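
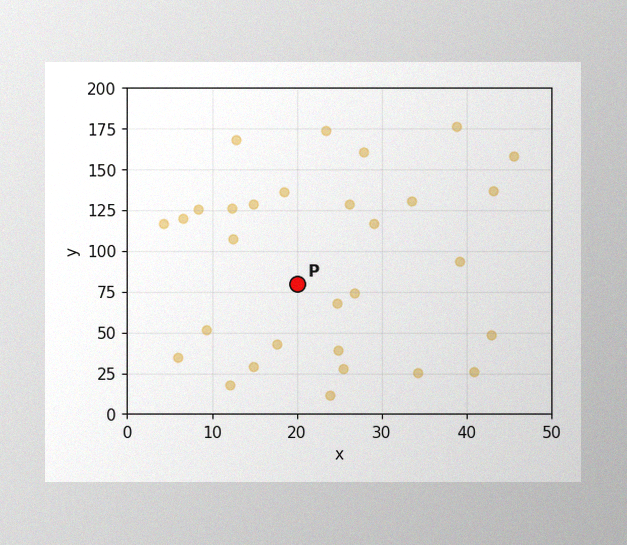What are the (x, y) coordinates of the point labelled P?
(20, 80)

The image has some photo noise and uneven lighting. Following the gridlines from P to each axis, P sits at (20, 80).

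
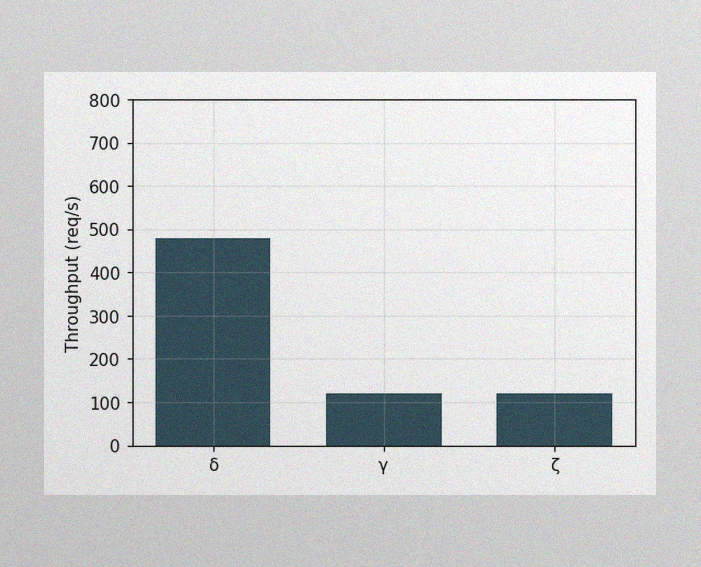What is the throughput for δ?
480req/s

The image has some photo noise and uneven lighting. Reading along the chart's y-axis, the δ bar reaches 480req/s.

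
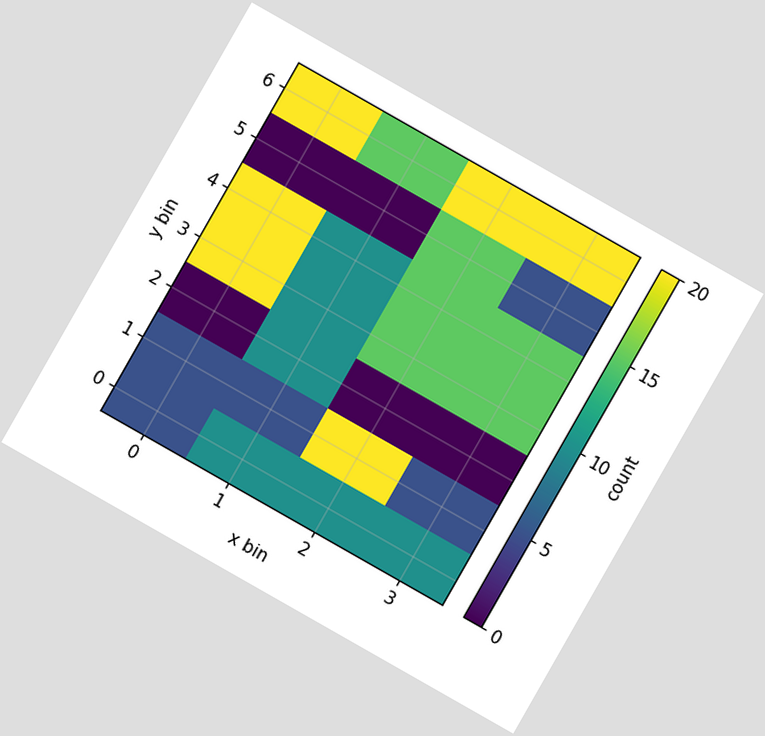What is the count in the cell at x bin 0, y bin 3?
The chart is tilted about 30° clockwise. Matching the cell (0, 3) against the colorbar gives 20.

20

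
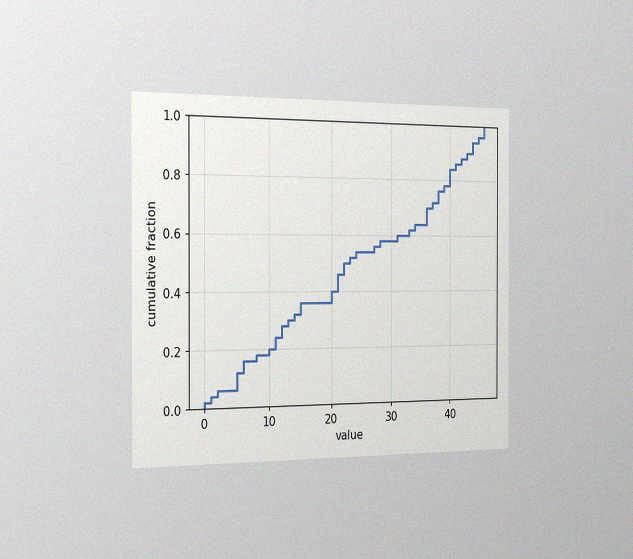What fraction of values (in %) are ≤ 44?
94%

The chart is viewed slightly from the left, with some photo noise. At x=44 the ECDF step is at 94%.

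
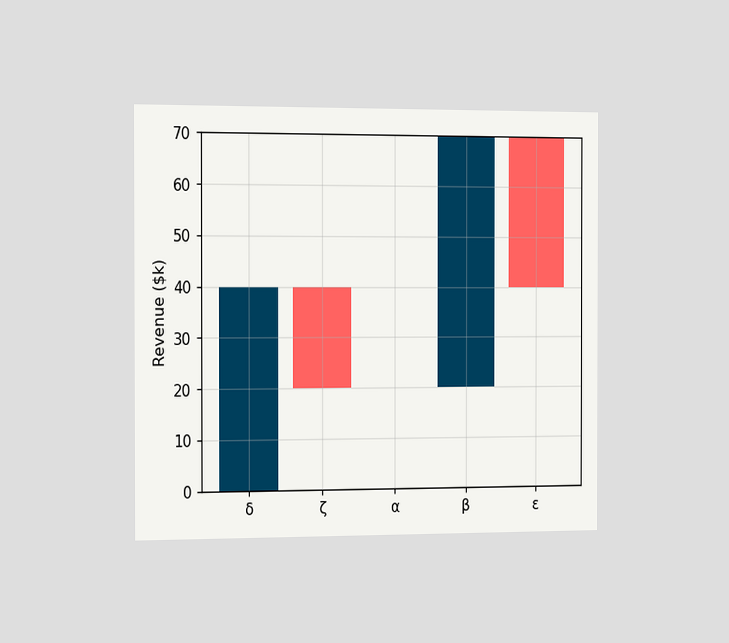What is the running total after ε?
The chart is viewed slightly from the left. After ε the running total reaches $40k.

$40k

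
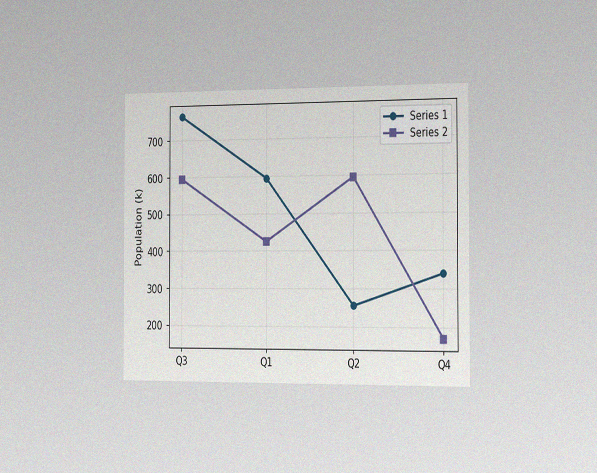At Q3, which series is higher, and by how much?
The chart is viewed slightly from the right, with some photo noise. At Q3, Series 1 sits above the other line by 170k.

Series 1, by 170k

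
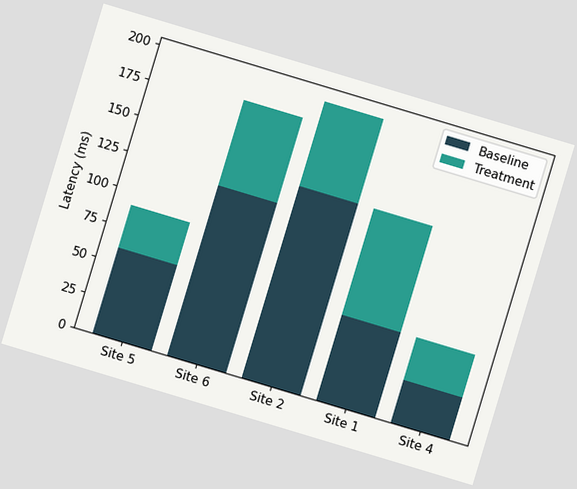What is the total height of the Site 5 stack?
90ms

The chart is tilted about 17° clockwise. The Site 5 stack's top reaches 90ms on the y-axis.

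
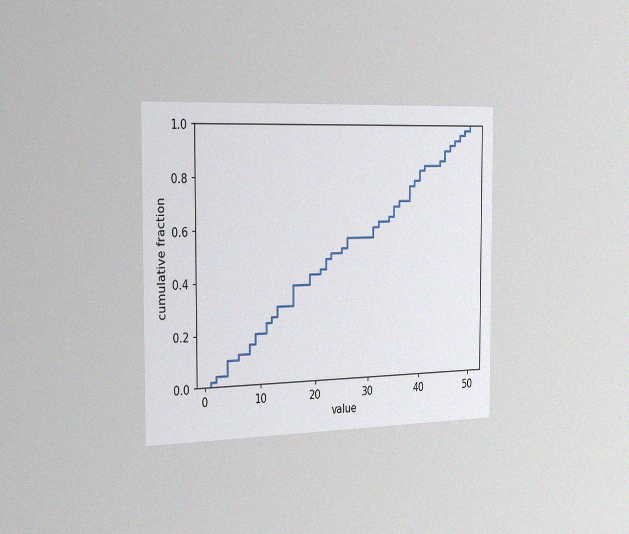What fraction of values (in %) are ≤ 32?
The chart is viewed slightly from the left, with some photo noise. At x=32 the ECDF step is at 62%.

62%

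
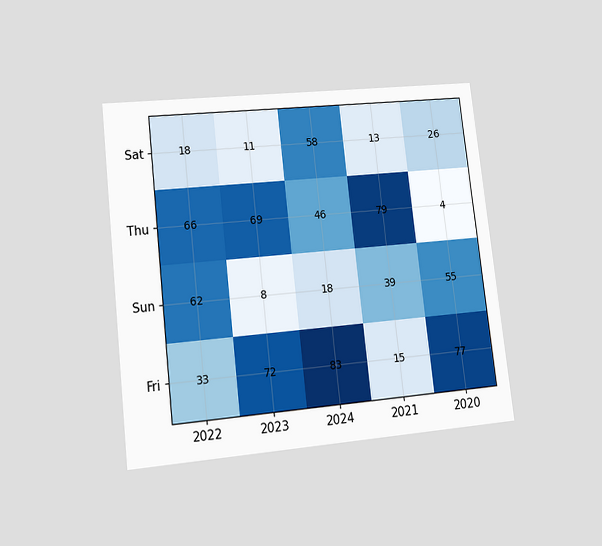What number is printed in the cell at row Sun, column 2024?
The chart is tilted about 6° counter-clockwise and viewed at a slight angle. The (Sun, 2024) cell reads 18.

18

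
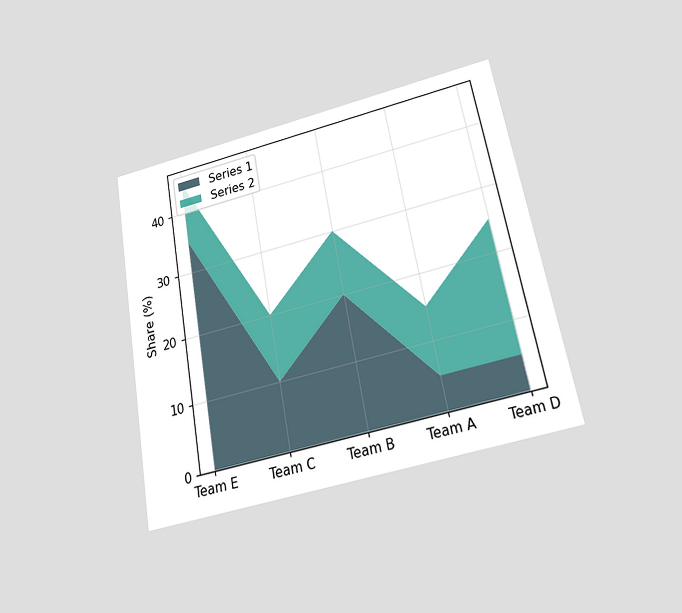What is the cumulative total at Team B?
The chart is tilted about 10° counter-clockwise and viewed slightly from below. The stacked total at Team B reaches 30%.

30%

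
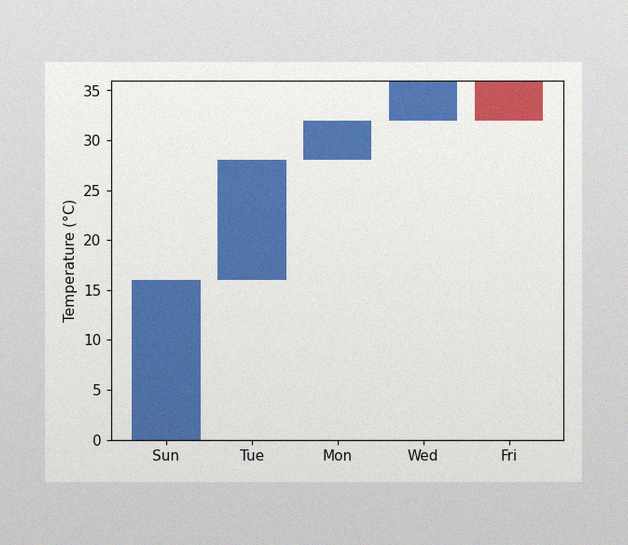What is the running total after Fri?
The image has some photo noise and uneven lighting. After Fri the running total reaches 32°C.

32°C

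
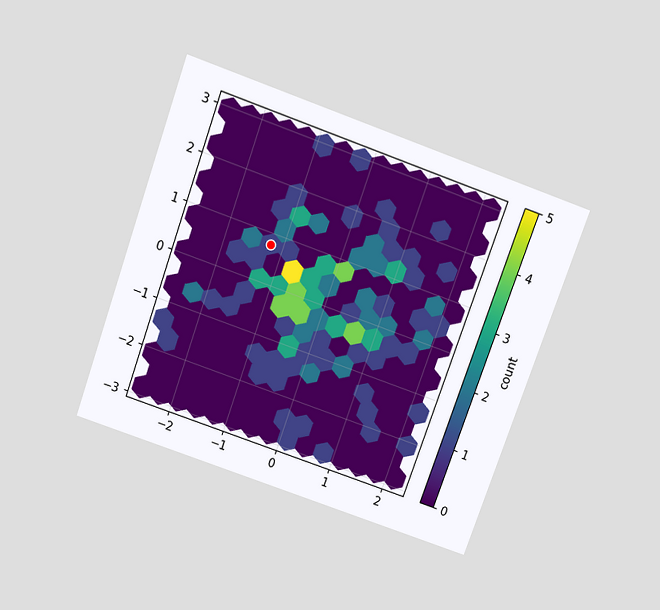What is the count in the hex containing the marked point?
The chart is tilted about 20° clockwise and viewed slightly from above. The marked hex reads 1 on the colorbar.

1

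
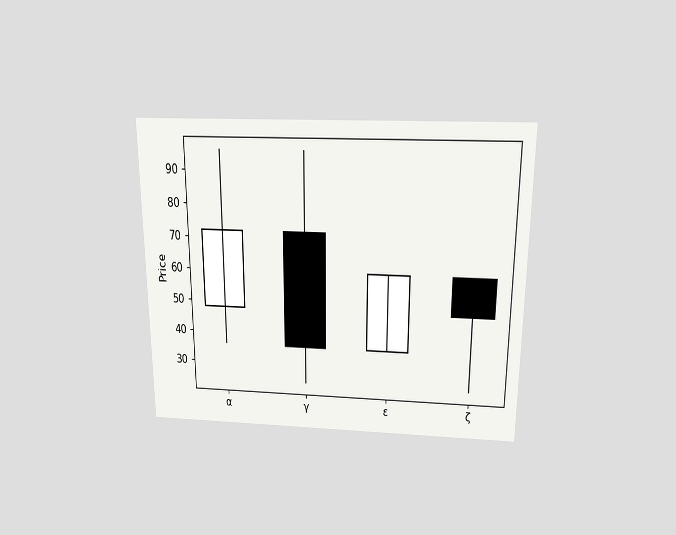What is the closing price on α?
72

The chart is viewed slightly from above. The α candle closes at 72.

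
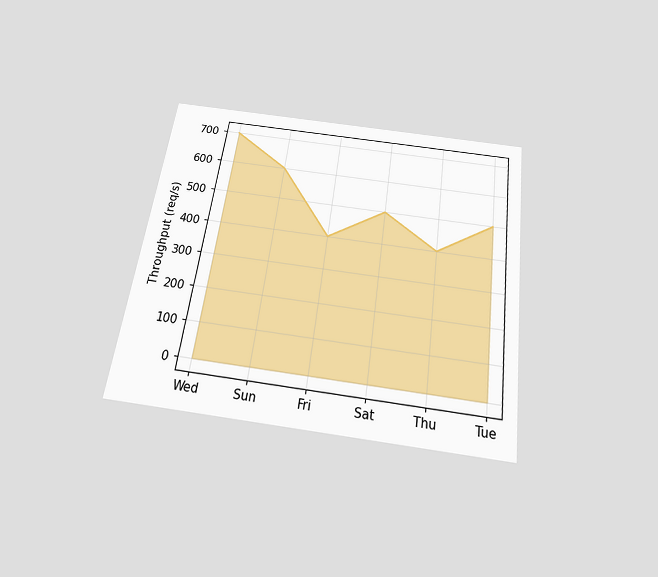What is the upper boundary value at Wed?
700req/s

The chart is tilted about 8° clockwise and viewed slightly from below. At Wed the upper boundary is at 700req/s.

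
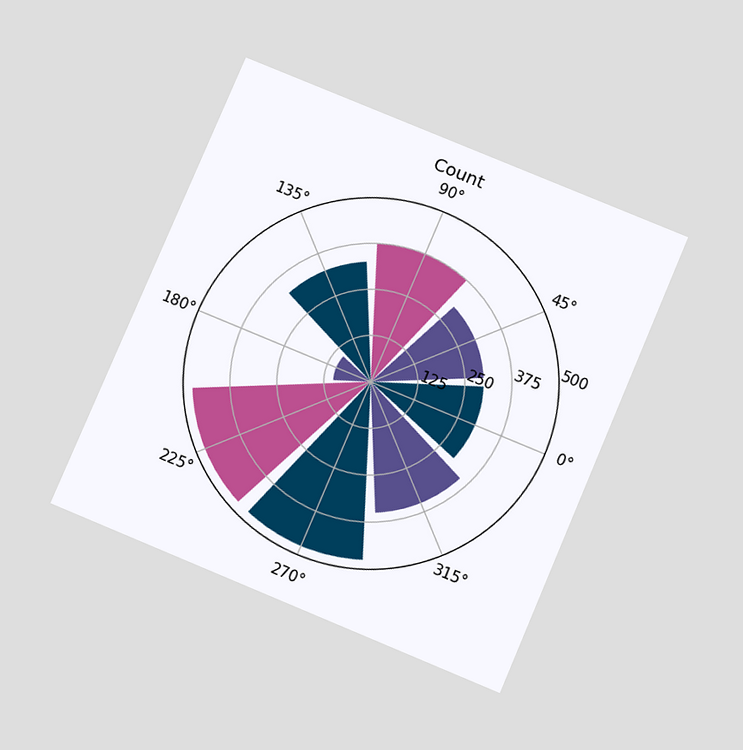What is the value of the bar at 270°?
475

The chart is tilted about 23° clockwise and viewed slightly from below. The bar at 270° reaches 475 on the radial axis.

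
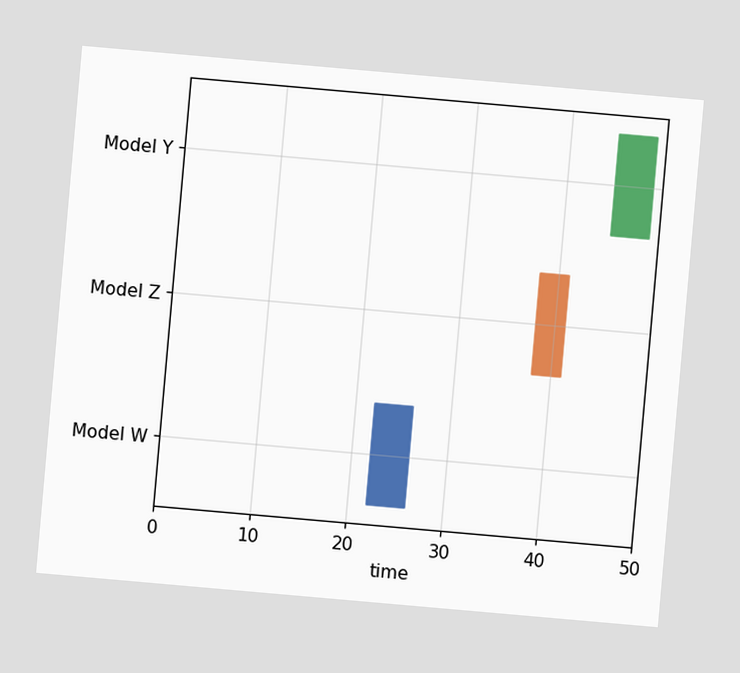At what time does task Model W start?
22

The chart is tilted about 5° clockwise. The Model W bar begins at t=22.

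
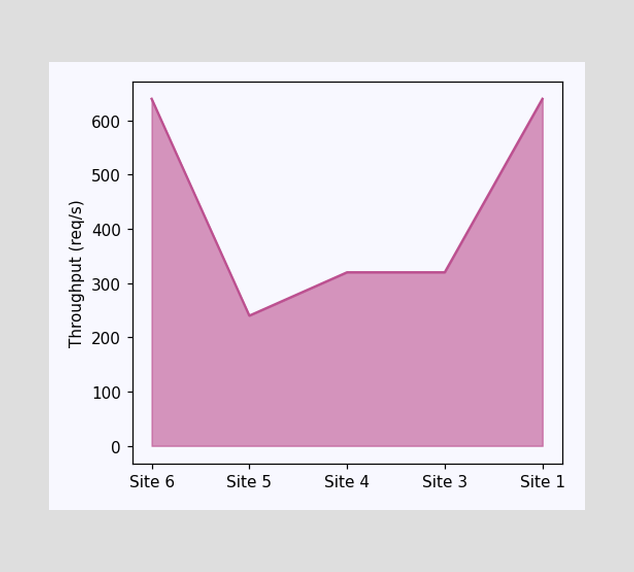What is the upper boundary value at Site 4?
At Site 4 the upper boundary is at 320req/s.

320req/s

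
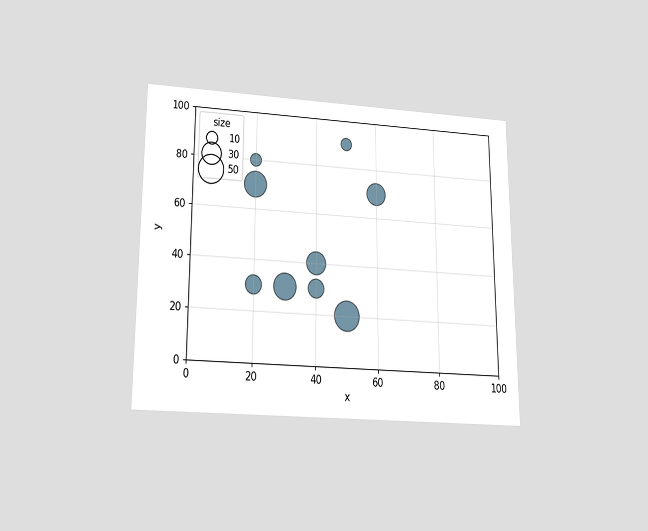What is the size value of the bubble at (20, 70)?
The chart is viewed slightly from below. Matching the bubble at (20, 70) against the size legend gives 40.

40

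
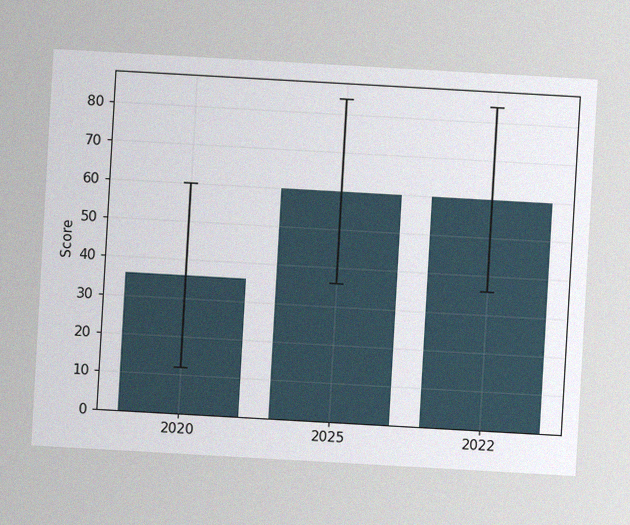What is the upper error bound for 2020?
60

The chart is tilted about 3° clockwise, with some photo noise. The 2020 bar's upper whisker reaches 60.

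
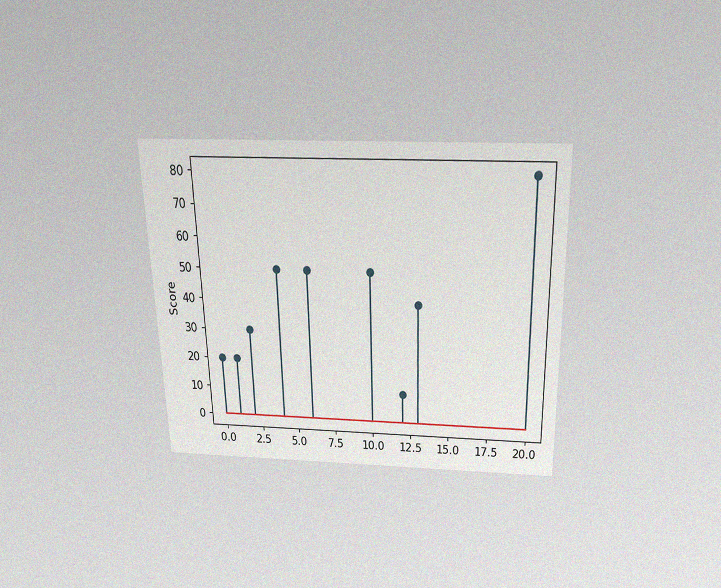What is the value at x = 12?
The chart is viewed slightly from above, with some photo noise. The stem at x=12 reaches 10.

10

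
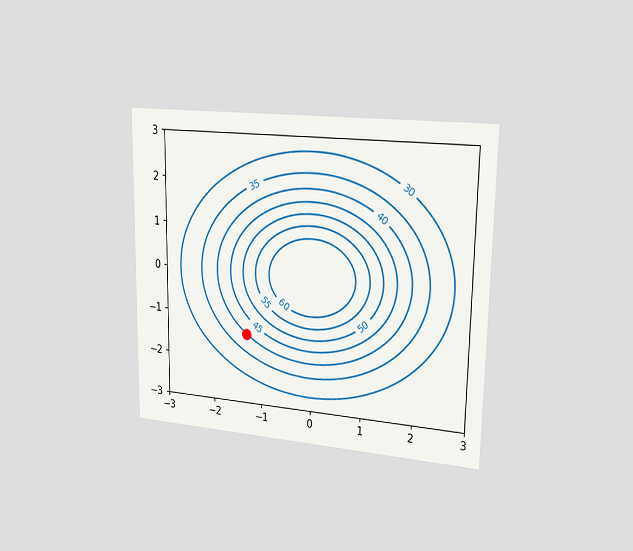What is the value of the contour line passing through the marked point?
40

The chart is viewed slightly from the right. The marked point sits on the contour labelled 40.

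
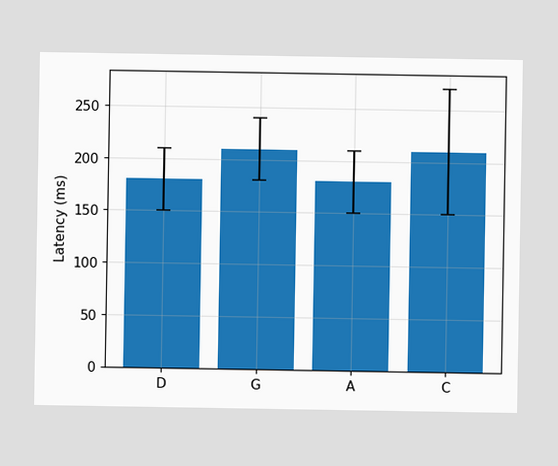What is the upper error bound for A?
210ms

The A bar's upper whisker reaches 210ms.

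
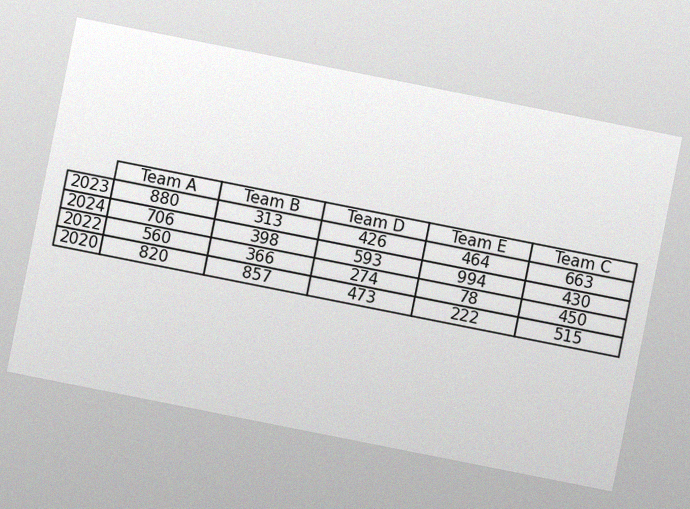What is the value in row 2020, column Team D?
The chart is tilted about 11° clockwise, with some photo noise. The (2020, Team D) cell reads 473.

473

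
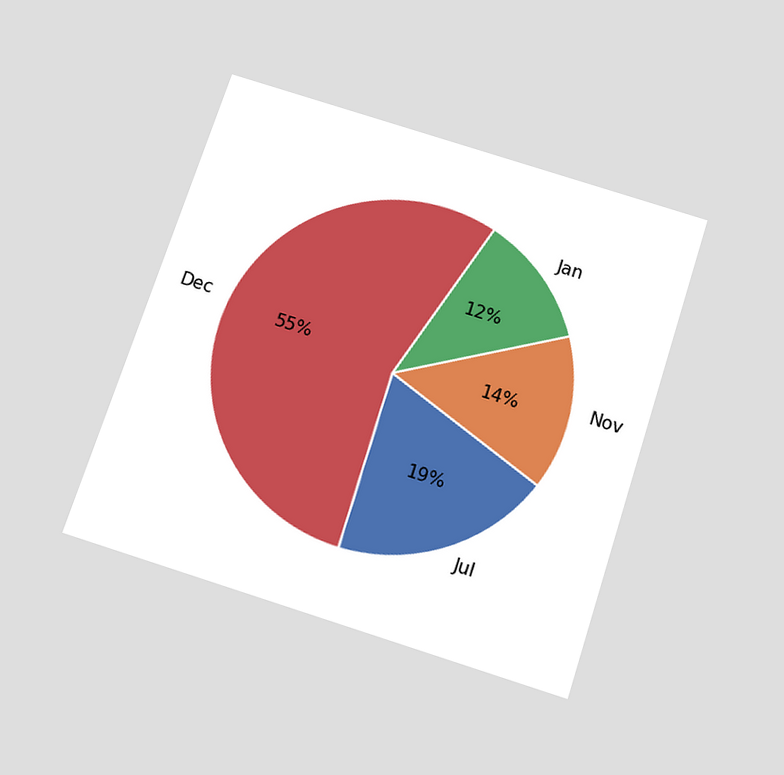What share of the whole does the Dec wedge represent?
55%

The chart is tilted about 18° clockwise and viewed slightly from below. The Dec slice takes up 55% of the pie.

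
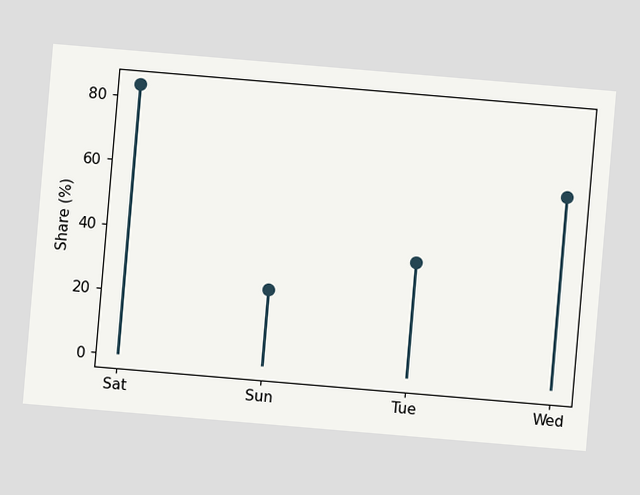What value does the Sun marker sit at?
The chart is tilted about 5° clockwise. The Sun marker sits at 24%.

24%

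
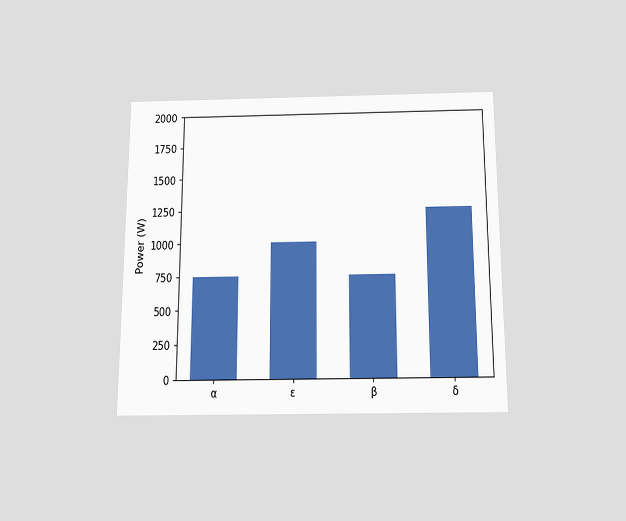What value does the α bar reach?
750W

The chart is viewed slightly from below. Reading along the chart's y-axis, the α bar reaches 750W.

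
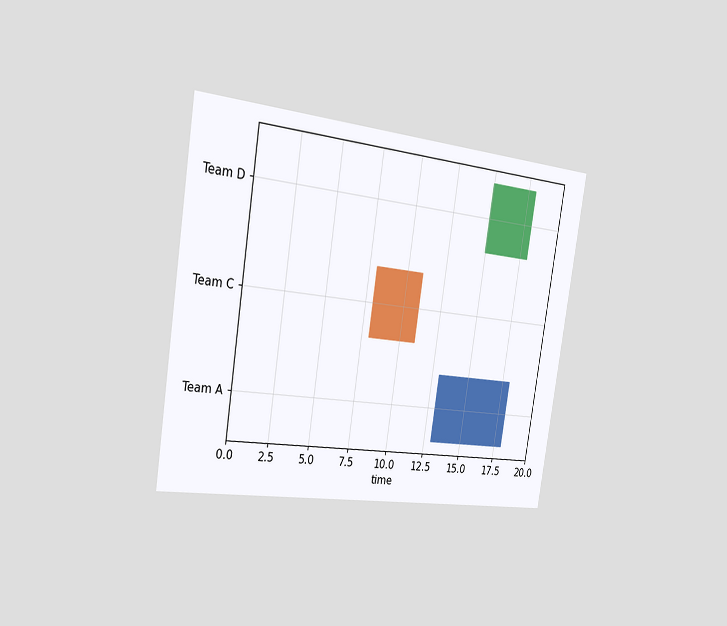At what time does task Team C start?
The chart is tilted about 9° clockwise and viewed slightly from the left. The Team C bar begins at t=8.

8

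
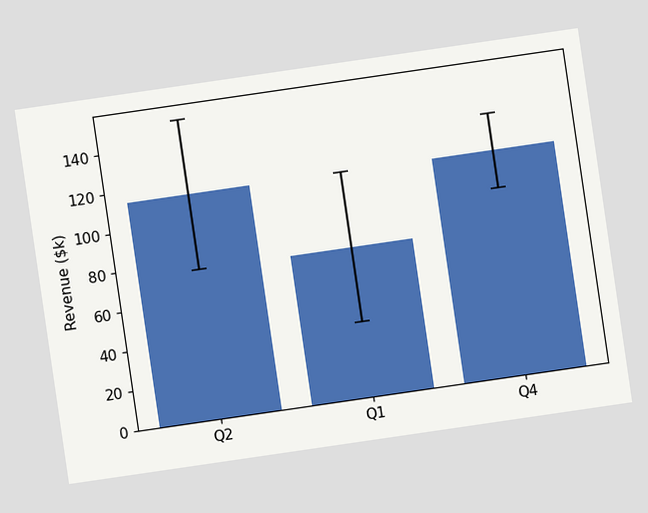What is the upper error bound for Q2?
$152k

The chart is tilted about 8° counter-clockwise. The Q2 bar's upper whisker reaches $152k.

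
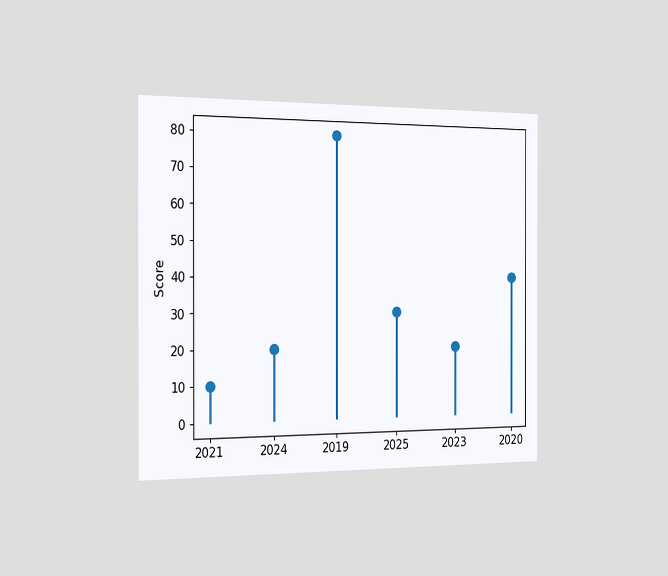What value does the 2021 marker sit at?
The chart is viewed slightly from the left. The 2021 marker sits at 10.

10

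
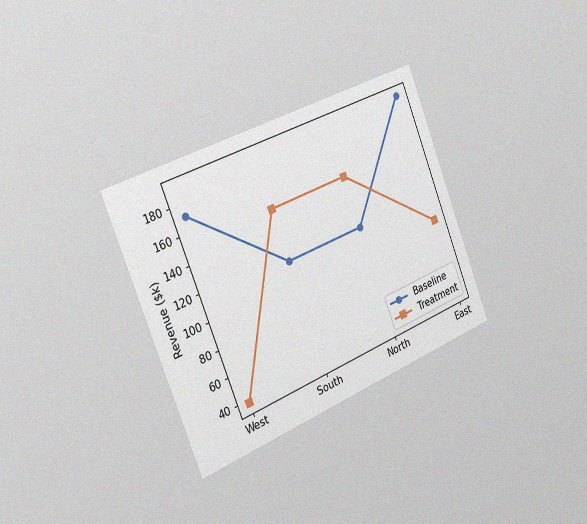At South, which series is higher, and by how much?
The chart is tilted about 22° counter-clockwise and viewed slightly from the left, with some photo noise. At South, Treatment sits above the other line by $38k.

Treatment, by $38k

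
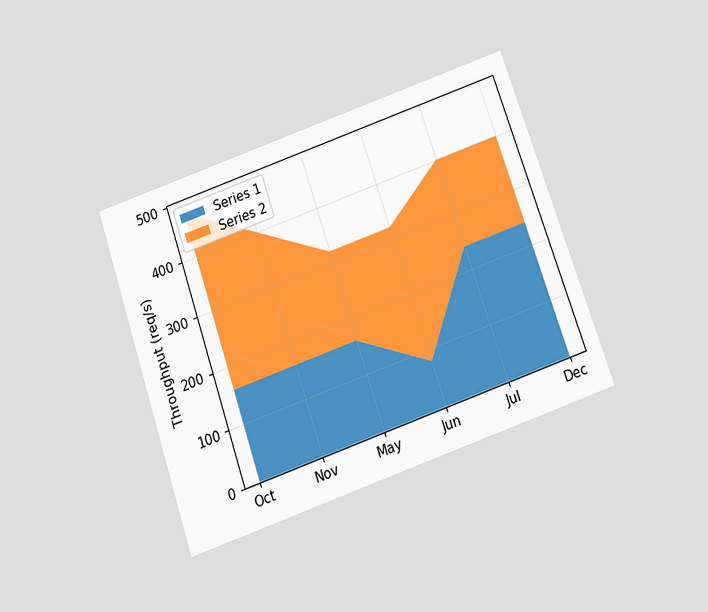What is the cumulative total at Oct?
The chart is tilted about 19° counter-clockwise and viewed slightly from below. The stacked total at Oct reaches 480req/s.

480req/s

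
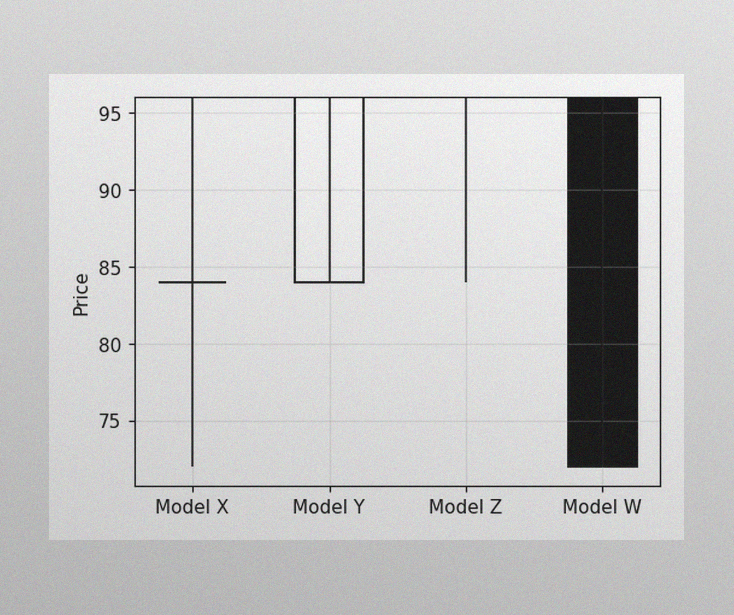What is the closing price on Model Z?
96

The image has some photo noise and uneven lighting. The Model Z candle closes at 96.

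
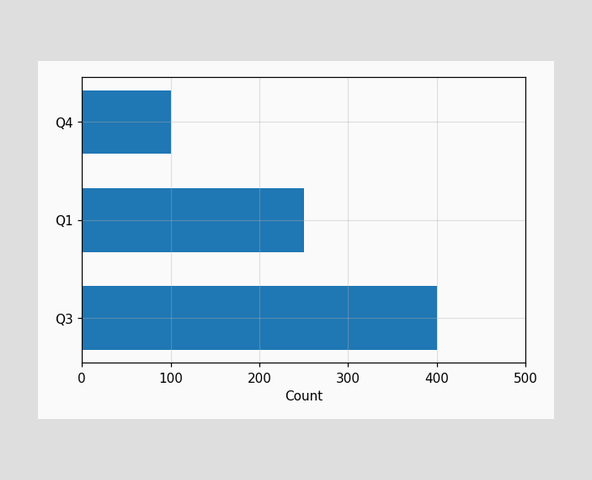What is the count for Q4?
Reading along the chart's x-axis, the Q4 bar reaches 100.

100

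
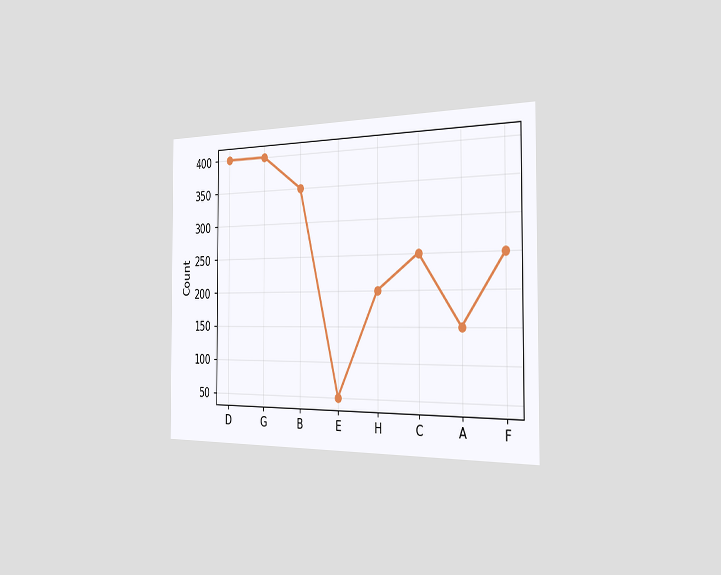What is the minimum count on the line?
50

The chart is viewed slightly from the right. The lowest point is at E, and reading across to the y-axis gives 50.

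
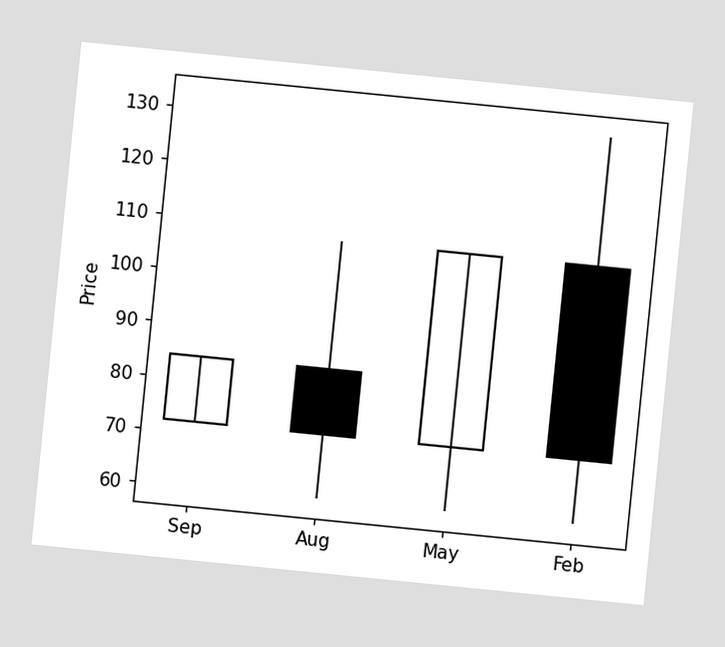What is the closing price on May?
The chart is tilted about 6° clockwise. The May candle closes at 108.

108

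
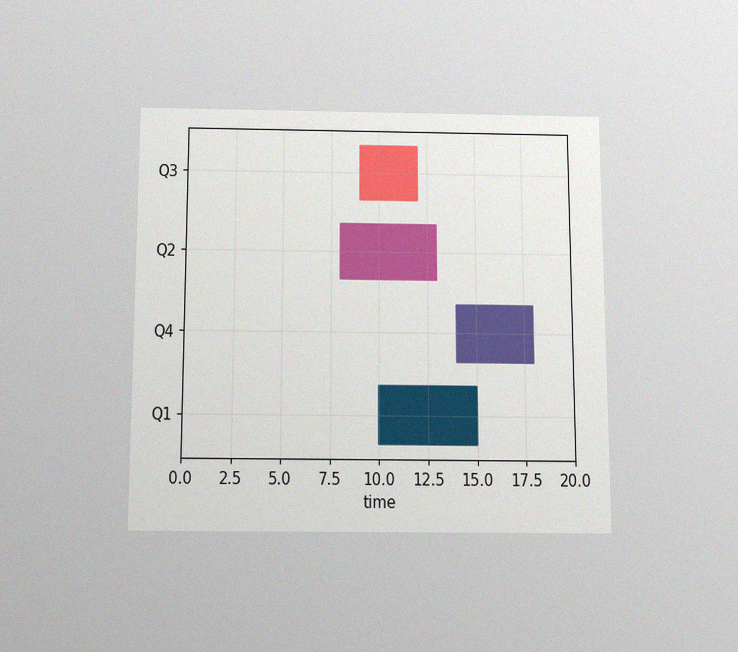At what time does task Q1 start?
The chart is viewed slightly from below, with some photo noise. The Q1 bar begins at t=10.

10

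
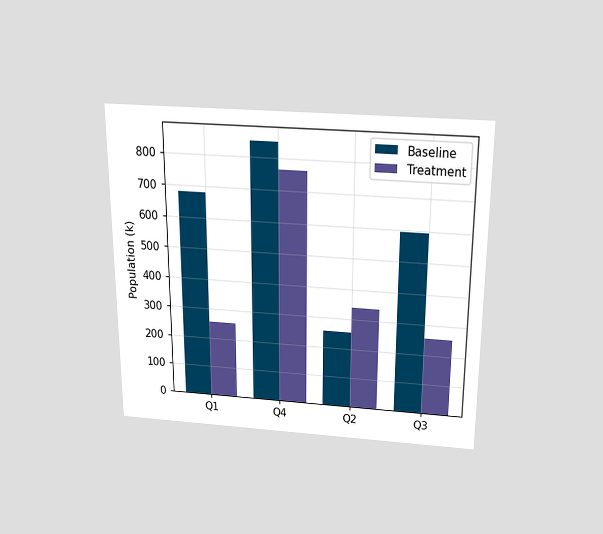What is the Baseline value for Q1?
680k

The chart is viewed slightly from above. The Baseline bar at Q1 reaches 680k on the y-axis.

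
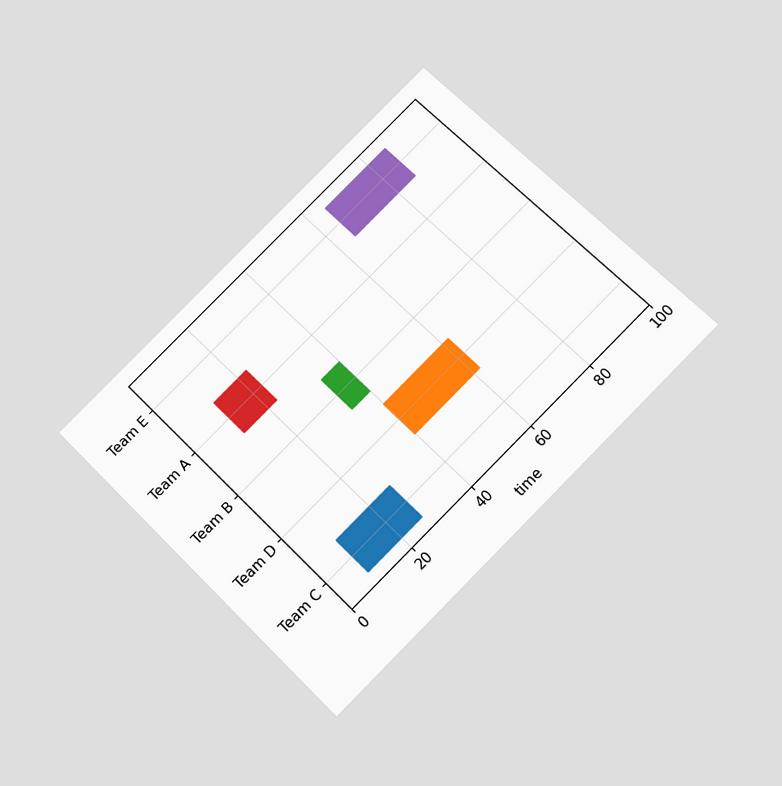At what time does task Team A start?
12

The chart is tilted about 45° counter-clockwise and viewed slightly from below. The Team A bar begins at t=12.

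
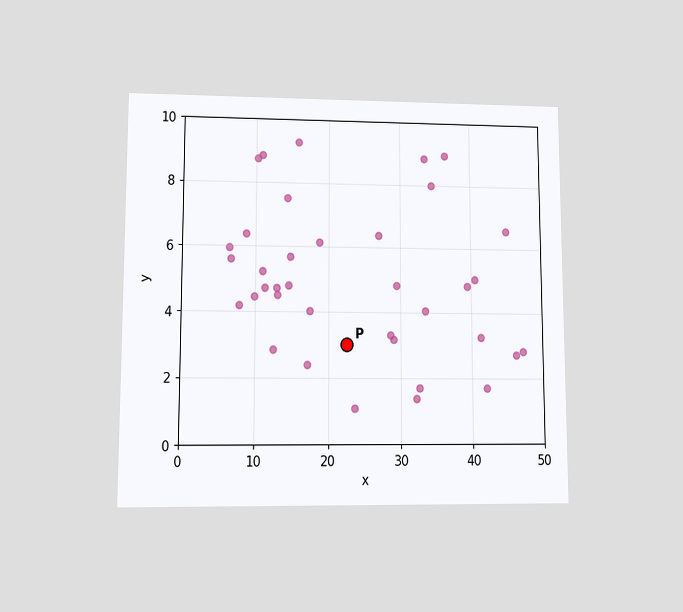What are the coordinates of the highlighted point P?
The chart is viewed at a slight angle. Following the gridlines from P to each axis, P sits at (22.5, 3).

(22.5, 3)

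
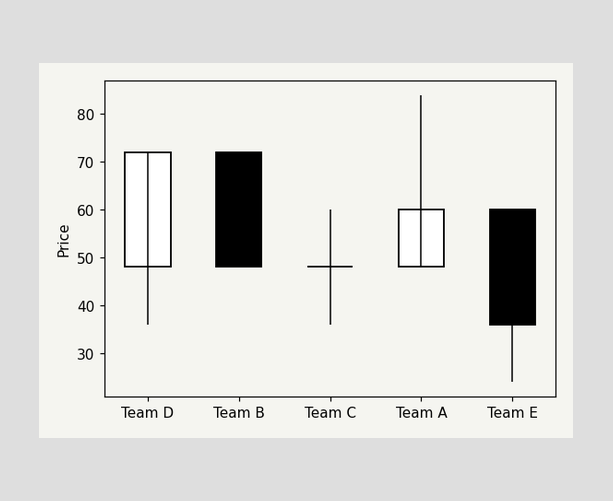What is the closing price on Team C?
48

The Team C candle closes at 48.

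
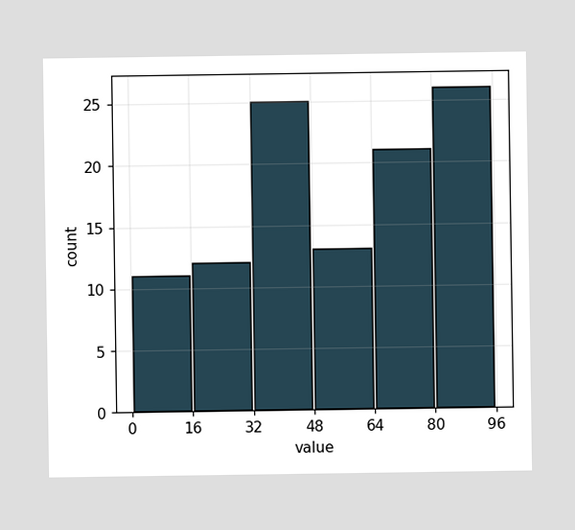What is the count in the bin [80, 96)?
The [80, 96) bin has height 26.

26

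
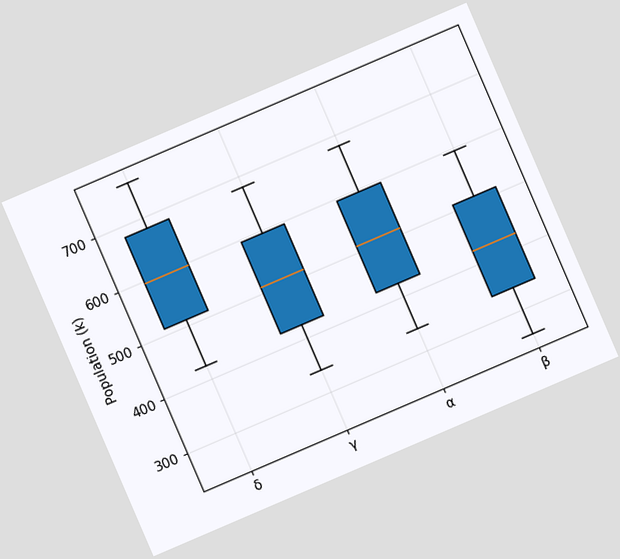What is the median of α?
510k

The chart is tilted about 23° counter-clockwise. The median line in the α box sits at 510k.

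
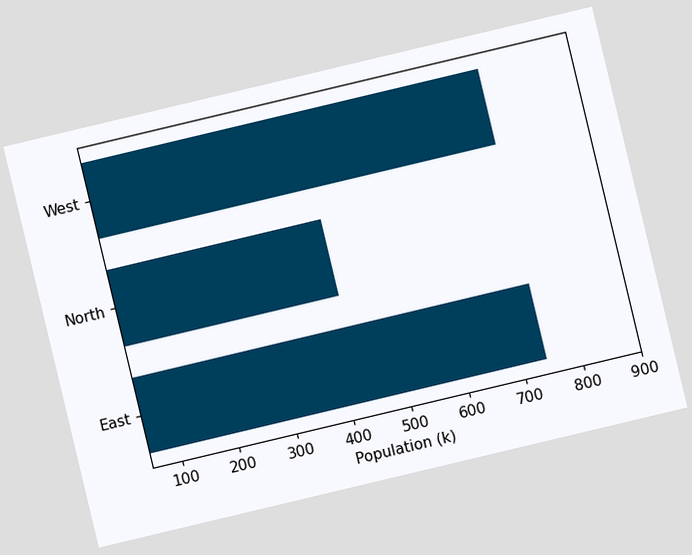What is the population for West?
742k

The chart is tilted about 13° counter-clockwise. Reading along the chart's x-axis, the West bar reaches 742k.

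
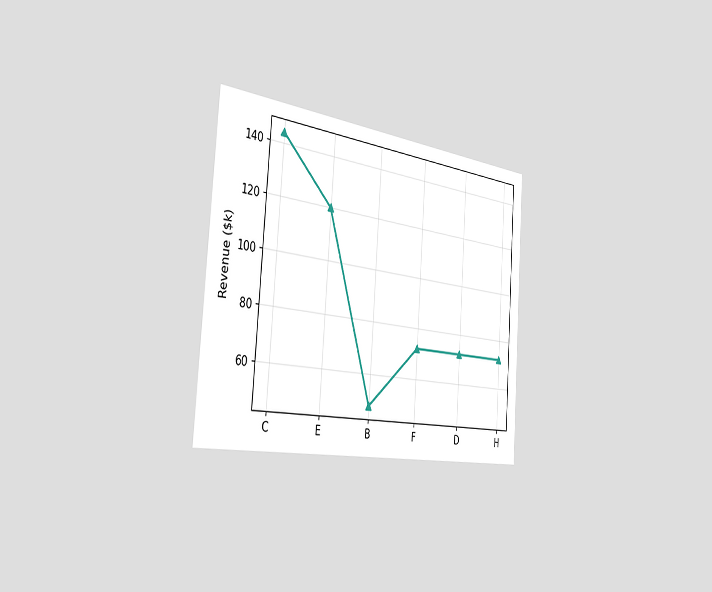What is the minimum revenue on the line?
The chart is tilted about 4° clockwise and viewed slightly from the left. The lowest point is at B, and reading across to the y-axis gives $48k.

$48k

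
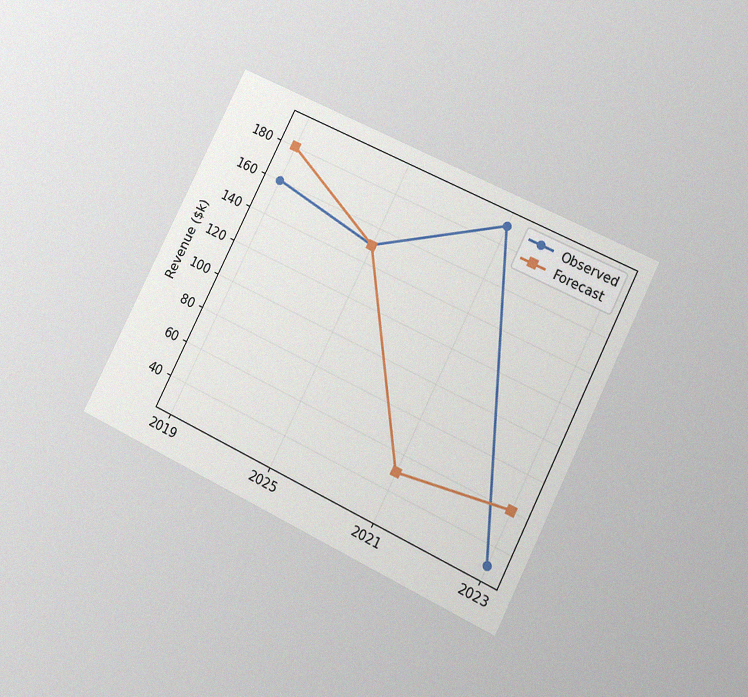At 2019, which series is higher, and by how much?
The chart is tilted about 26° clockwise and viewed at a slight angle, with some photo noise. At 2019, Forecast sits above the other line by $20k.

Forecast, by $20k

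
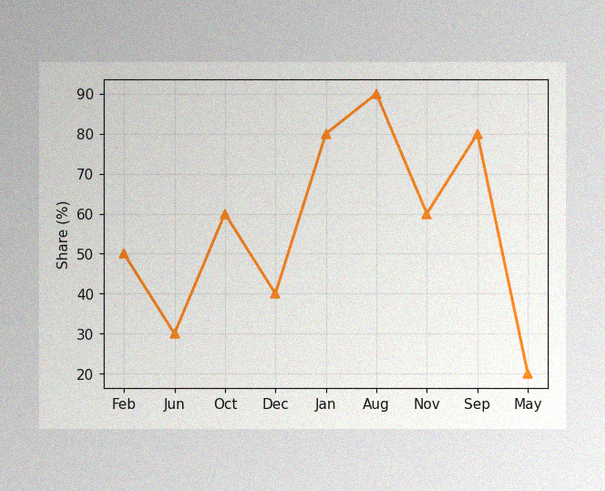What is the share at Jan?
80%

The image has some photo noise and uneven lighting. At Jan, the line is at 80%.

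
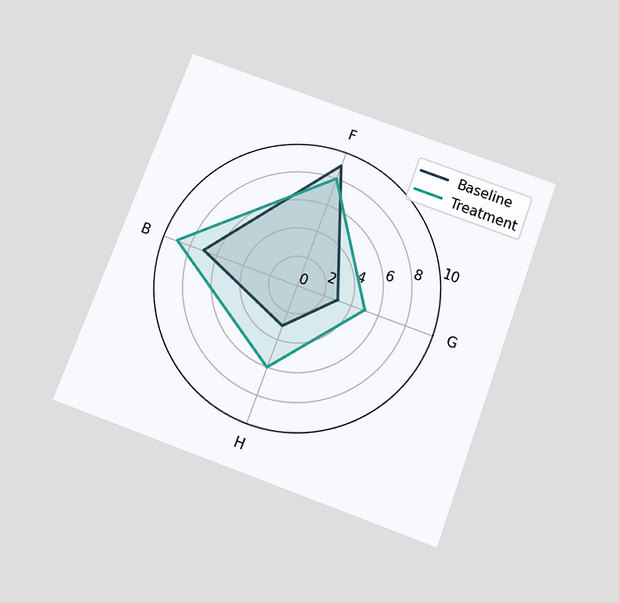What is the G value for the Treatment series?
The chart is tilted about 20° clockwise and viewed slightly from below. On the G axis, Treatment reaches 5.

5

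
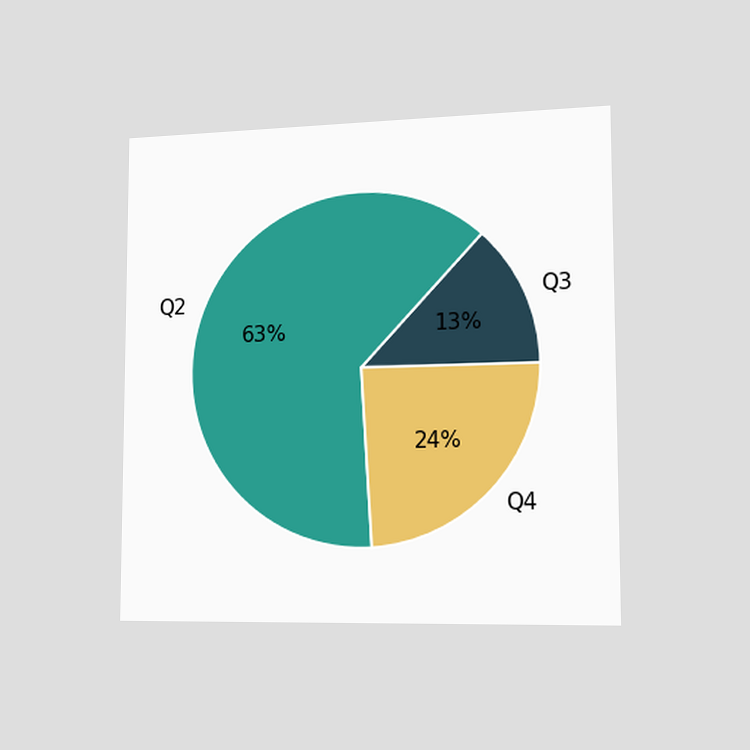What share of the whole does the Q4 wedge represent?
24%

The chart is viewed slightly from the right. The Q4 slice takes up 24% of the pie.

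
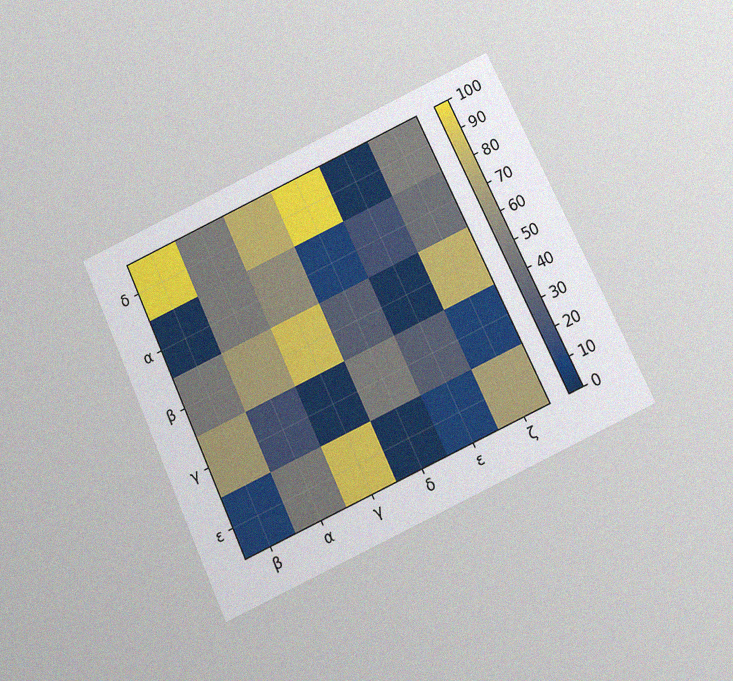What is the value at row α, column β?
0

The chart is tilted about 25° counter-clockwise and viewed slightly from below, with some photo noise. Matching cell (α, β) against the colorbar gives 0.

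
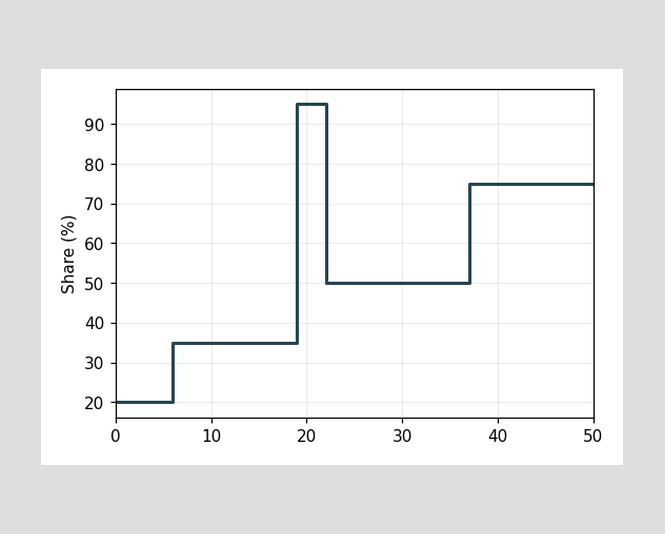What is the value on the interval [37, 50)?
75%

On [37, 50) the step sits at 75%.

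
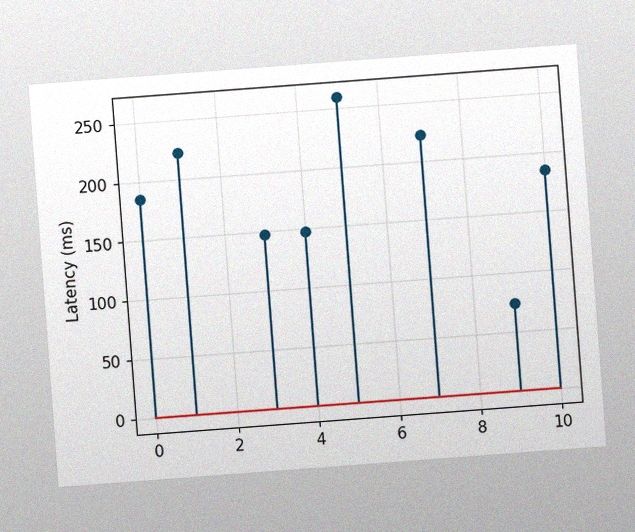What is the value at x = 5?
The chart is tilted about 4° counter-clockwise, with some photo noise. The stem at x=5 reaches 259ms.

259ms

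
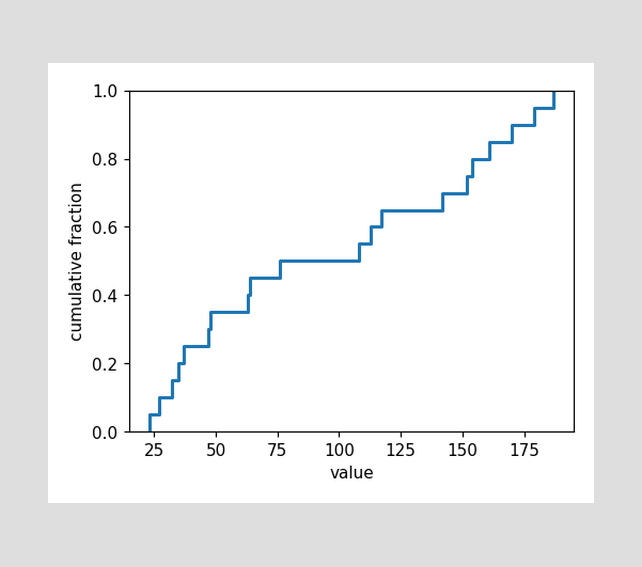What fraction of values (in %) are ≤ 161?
At x=161 the ECDF step is at 85%.

85%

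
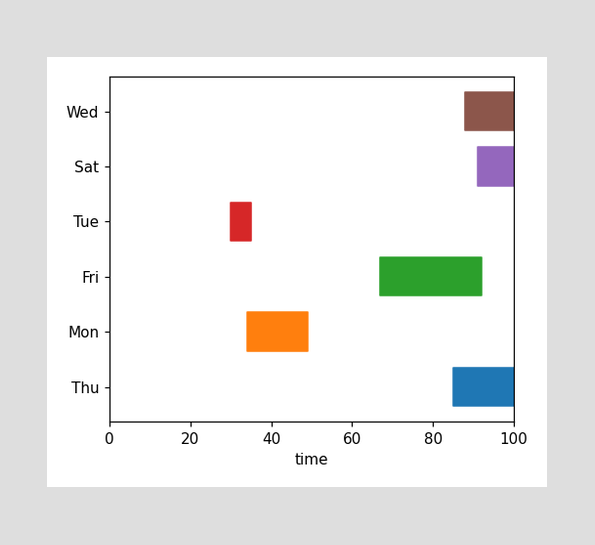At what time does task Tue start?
The Tue bar begins at t=30.

30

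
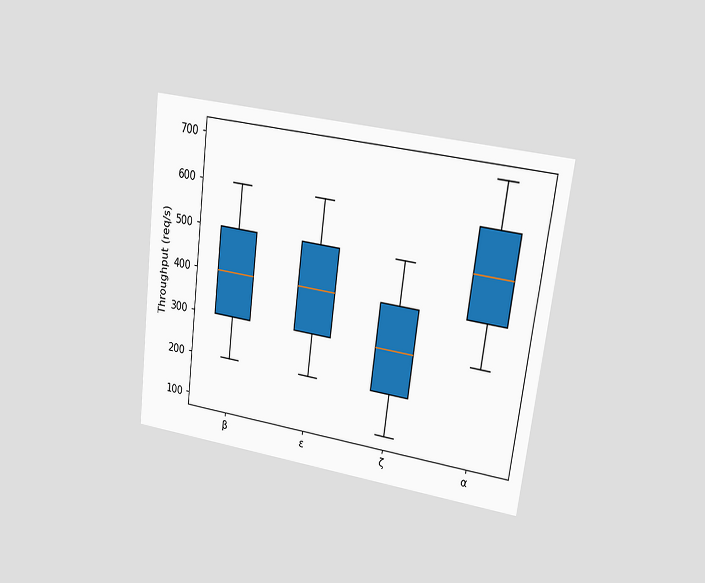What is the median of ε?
The chart is tilted about 7° clockwise and viewed at a slight angle. The median line in the ε box sits at 400req/s.

400req/s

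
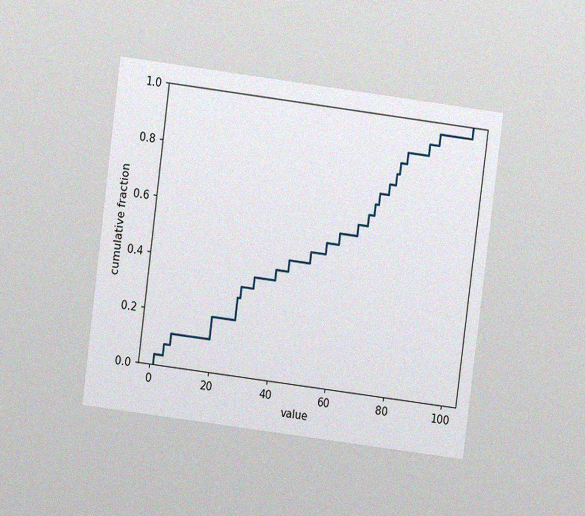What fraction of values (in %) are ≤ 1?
4%

The chart is tilted about 7° clockwise and viewed at a slight angle, with some photo noise. At x=1 the ECDF step is at 4%.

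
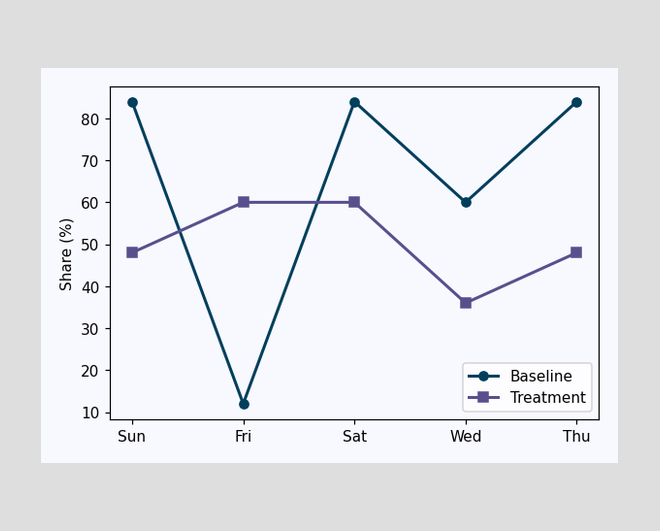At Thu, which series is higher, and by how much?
At Thu, Baseline sits above the other line by 36%.

Baseline, by 36%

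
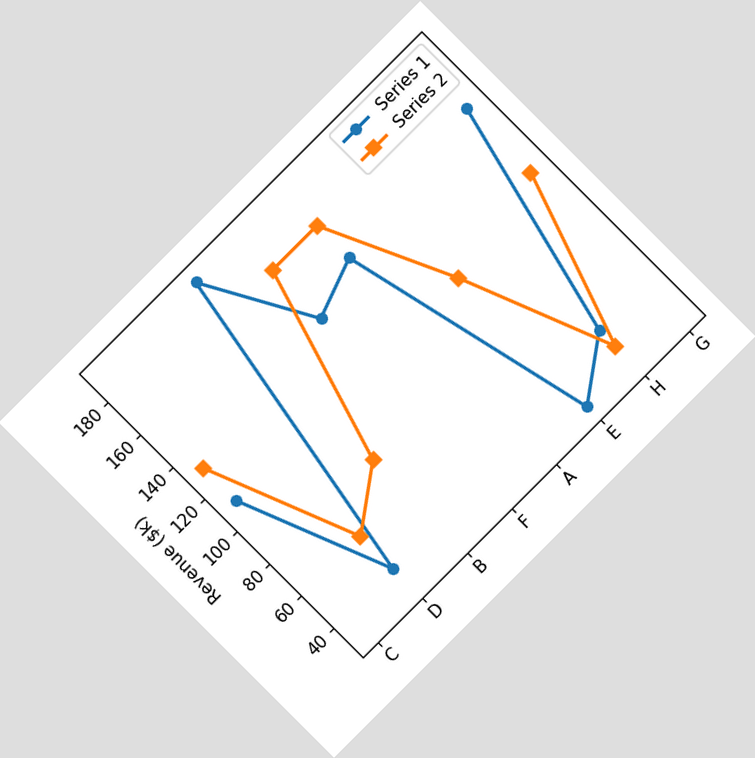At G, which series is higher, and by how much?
The chart is tilted about 45° counter-clockwise. At G, Series 1 sits above the other line by $40k.

Series 1, by $40k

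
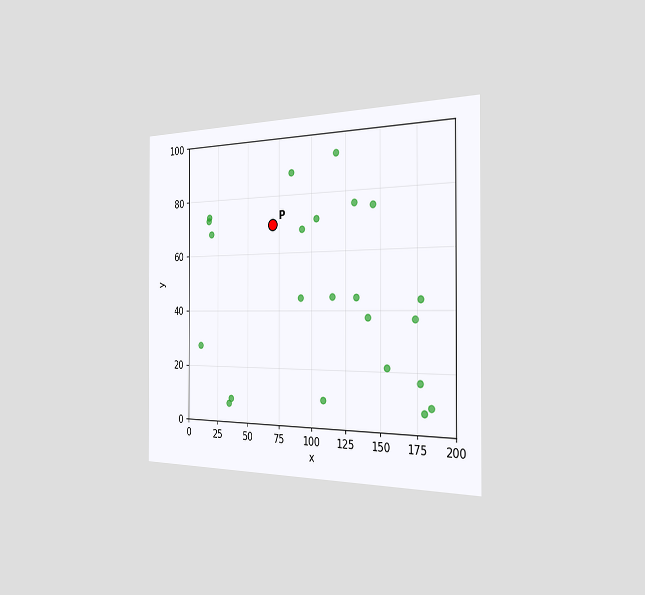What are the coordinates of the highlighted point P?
The chart is viewed slightly from the right. Following the gridlines from P to each axis, P sits at (70, 70).

(70, 70)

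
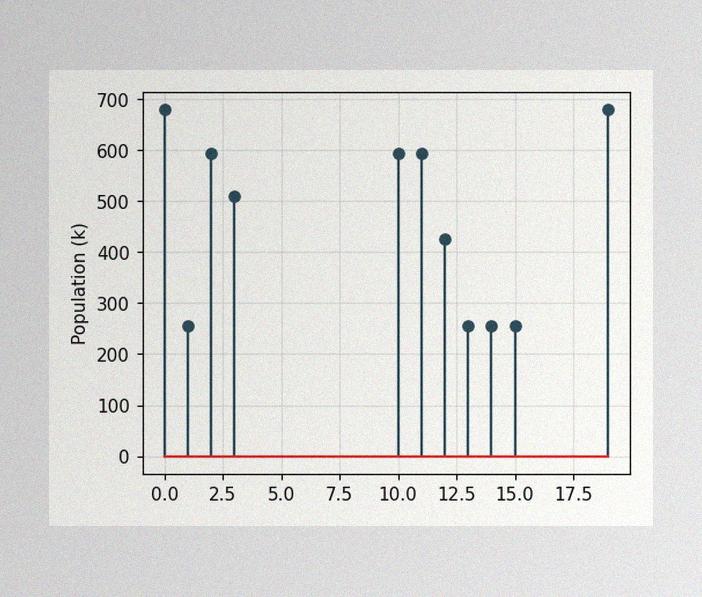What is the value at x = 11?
595k

The image has some photo noise and uneven lighting. The stem at x=11 reaches 595k.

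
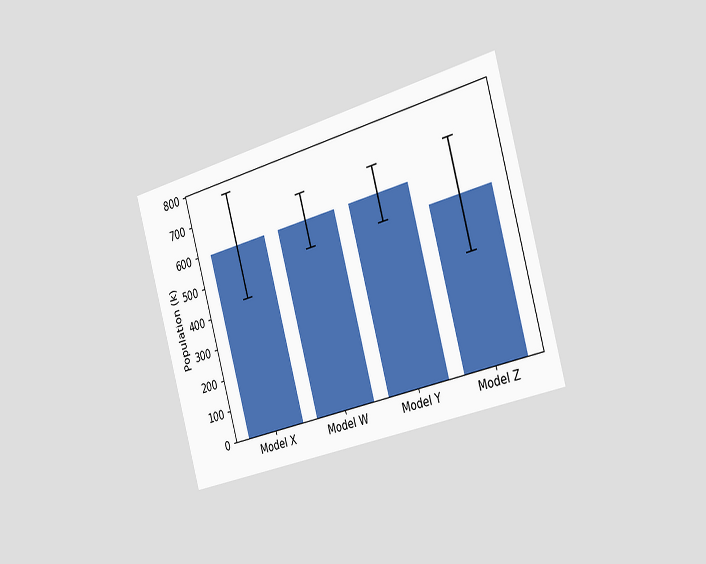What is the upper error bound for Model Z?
680k

The chart is tilted about 16° counter-clockwise and viewed slightly from the right. The Model Z bar's upper whisker reaches 680k.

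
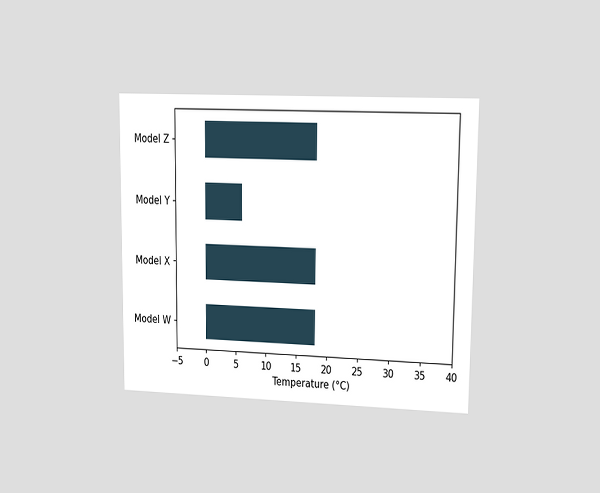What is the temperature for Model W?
18°C

The chart is viewed at a slight angle. Reading along the chart's x-axis, the Model W bar reaches 18°C.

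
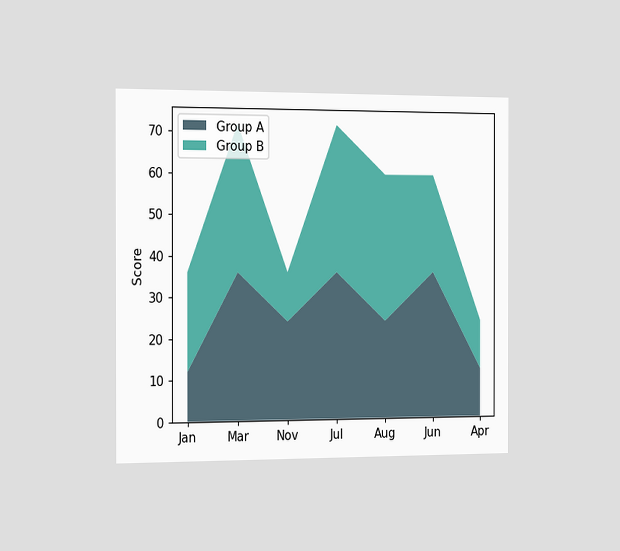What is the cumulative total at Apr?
The chart is viewed slightly from the left. The stacked total at Apr reaches 24.

24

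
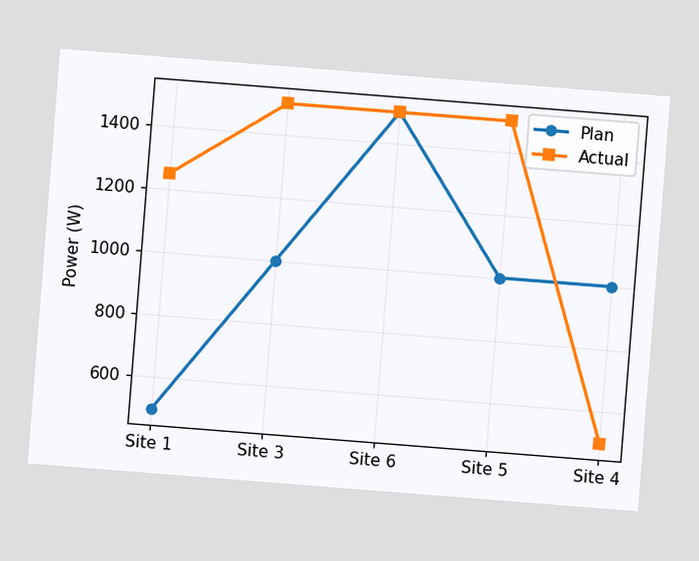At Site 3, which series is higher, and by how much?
Actual, by 500W

The chart is tilted about 4° clockwise. At Site 3, Actual sits above the other line by 500W.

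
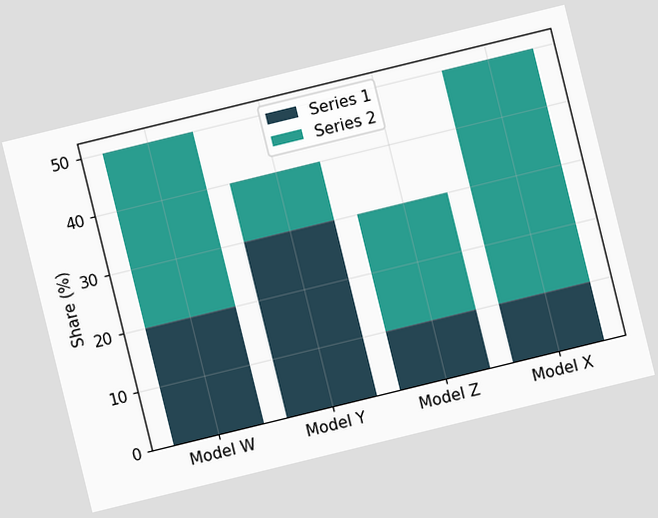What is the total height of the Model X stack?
50%

The chart is tilted about 14° counter-clockwise. The Model X stack's top reaches 50% on the y-axis.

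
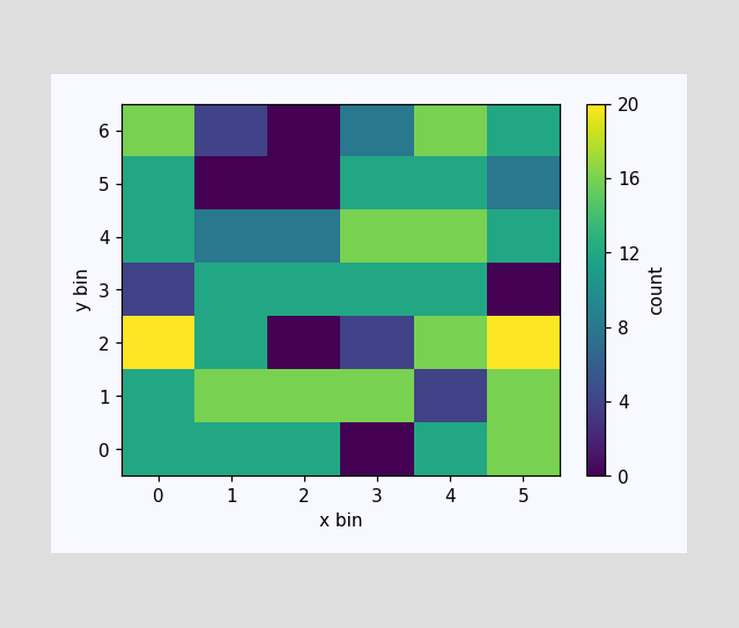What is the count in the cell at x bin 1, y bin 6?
4

Matching the cell (1, 6) against the colorbar gives 4.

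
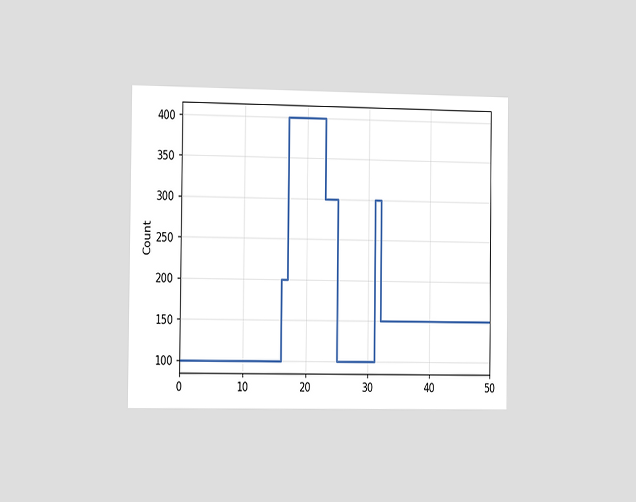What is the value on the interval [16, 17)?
The chart is viewed slightly from the left. On [16, 17) the step sits at 200.

200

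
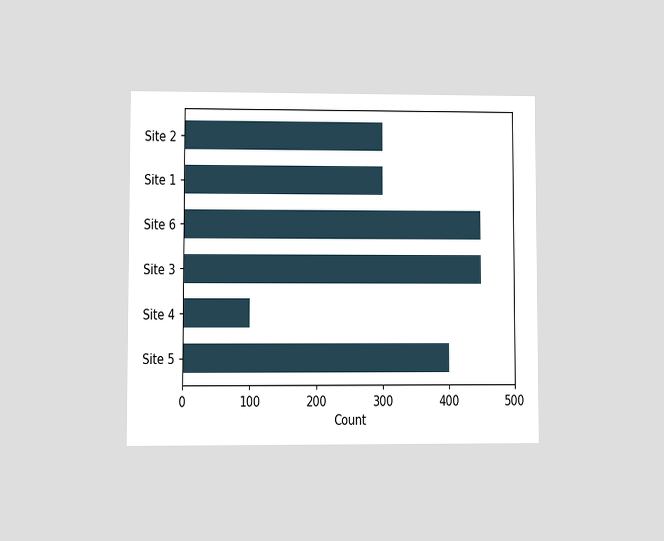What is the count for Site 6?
The chart is viewed at a slight angle. Reading along the chart's x-axis, the Site 6 bar reaches 450.

450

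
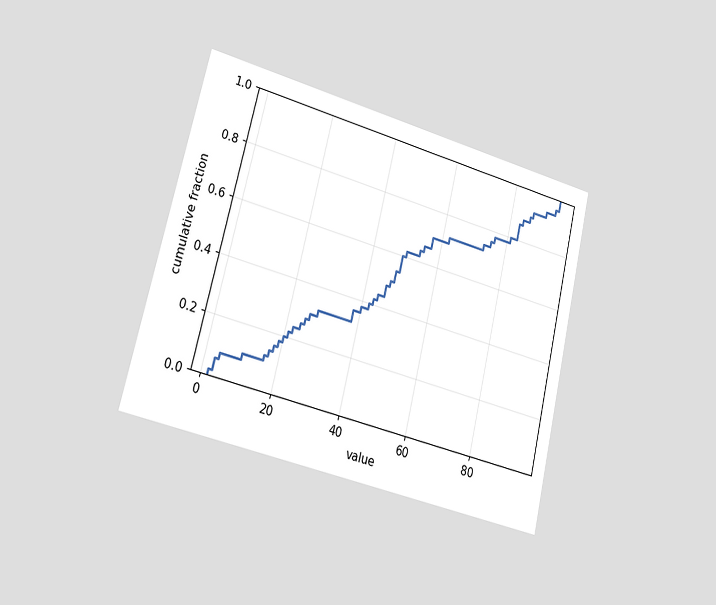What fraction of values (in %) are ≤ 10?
The chart is tilted about 14° clockwise and viewed slightly from the left. At x=10 the ECDF step is at 10%.

10%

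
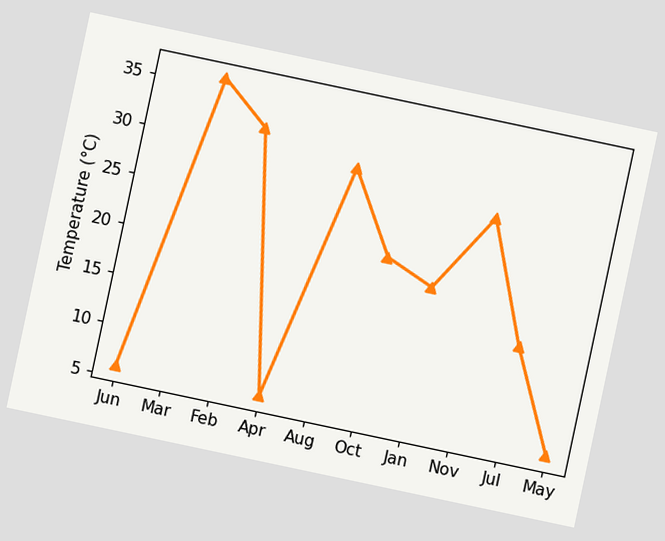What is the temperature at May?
6°C

The chart is tilted about 12° clockwise. At May, the line is at 6°C.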